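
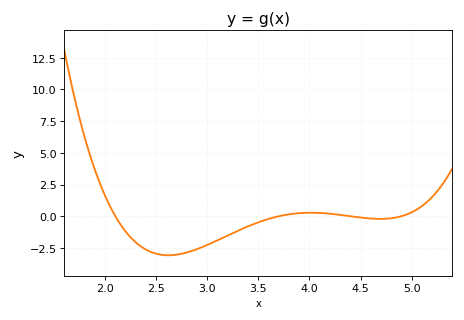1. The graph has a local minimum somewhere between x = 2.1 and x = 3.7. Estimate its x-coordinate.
2.62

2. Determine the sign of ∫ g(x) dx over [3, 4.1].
negative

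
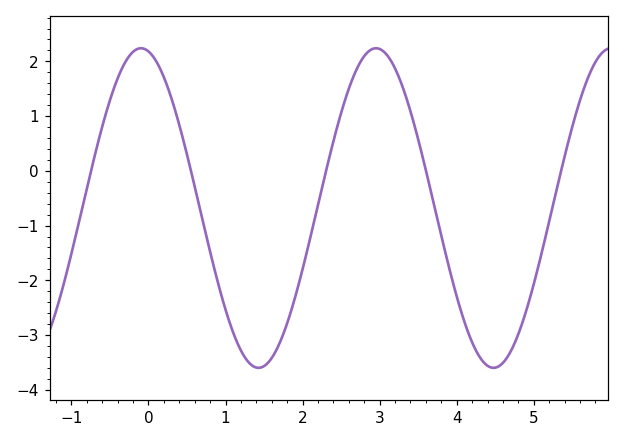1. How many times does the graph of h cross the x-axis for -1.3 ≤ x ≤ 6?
5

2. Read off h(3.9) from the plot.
-1.76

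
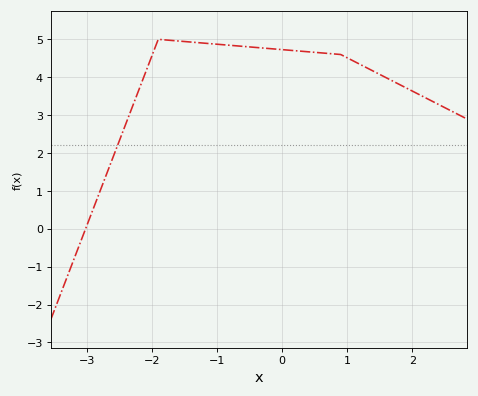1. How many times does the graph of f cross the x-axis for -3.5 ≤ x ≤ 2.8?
1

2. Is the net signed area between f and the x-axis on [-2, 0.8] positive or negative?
positive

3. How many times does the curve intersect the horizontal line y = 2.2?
1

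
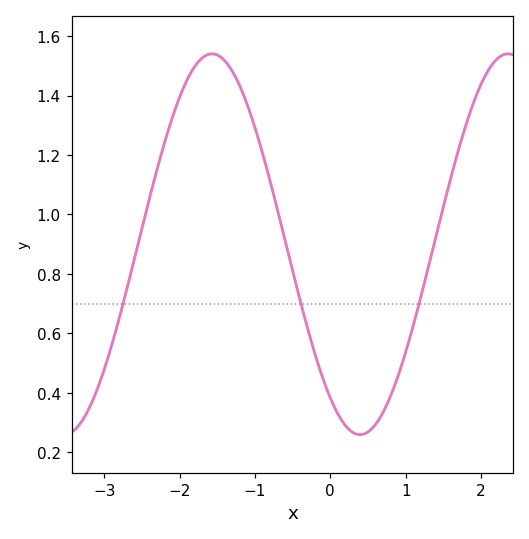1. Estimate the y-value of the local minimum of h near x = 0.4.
0.26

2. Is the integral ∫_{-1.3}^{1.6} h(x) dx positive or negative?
positive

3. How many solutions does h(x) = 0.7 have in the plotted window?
3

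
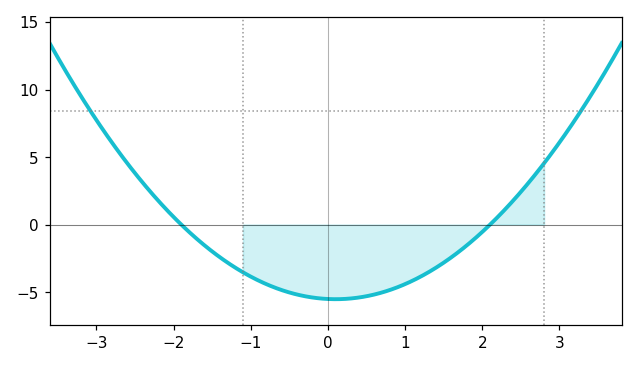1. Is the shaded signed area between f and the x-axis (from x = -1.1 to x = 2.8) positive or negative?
negative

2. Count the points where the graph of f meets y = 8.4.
2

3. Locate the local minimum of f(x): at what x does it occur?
0.1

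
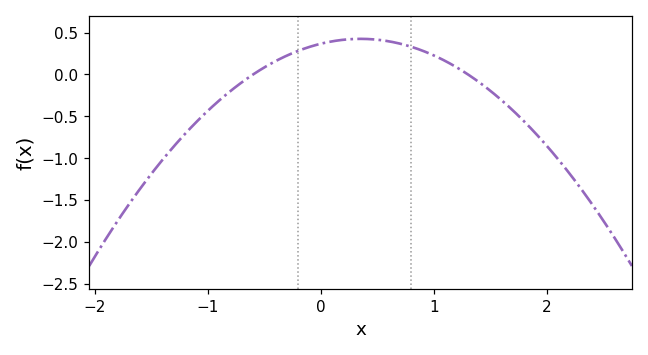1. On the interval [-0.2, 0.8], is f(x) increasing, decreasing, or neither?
neither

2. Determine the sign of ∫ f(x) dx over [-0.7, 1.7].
positive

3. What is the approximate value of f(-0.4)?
0.16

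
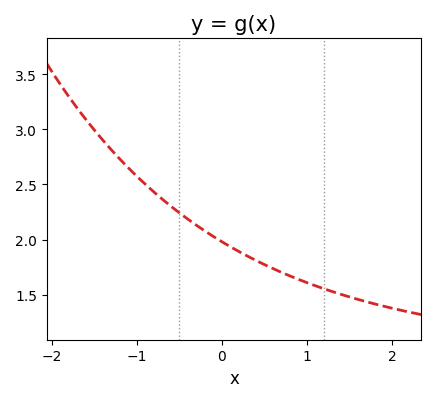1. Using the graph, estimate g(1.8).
1.4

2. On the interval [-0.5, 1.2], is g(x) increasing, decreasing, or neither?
decreasing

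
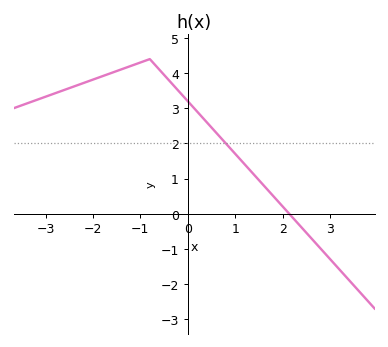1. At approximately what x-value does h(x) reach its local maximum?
-0.8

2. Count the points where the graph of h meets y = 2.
1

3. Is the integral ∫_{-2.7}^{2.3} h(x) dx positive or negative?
positive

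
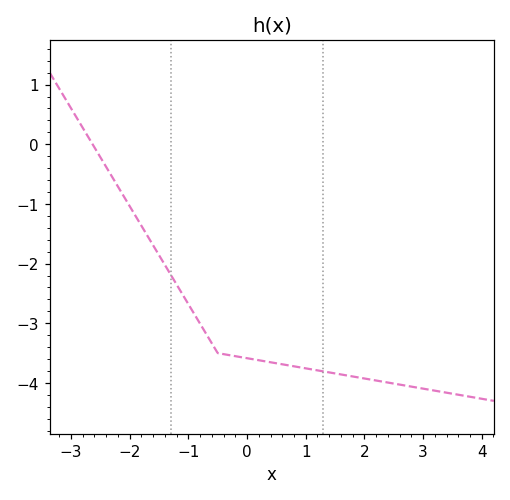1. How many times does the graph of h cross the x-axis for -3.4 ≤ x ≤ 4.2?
1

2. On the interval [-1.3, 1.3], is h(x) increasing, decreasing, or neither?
decreasing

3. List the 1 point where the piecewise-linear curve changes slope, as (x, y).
(-0.5, -3.5)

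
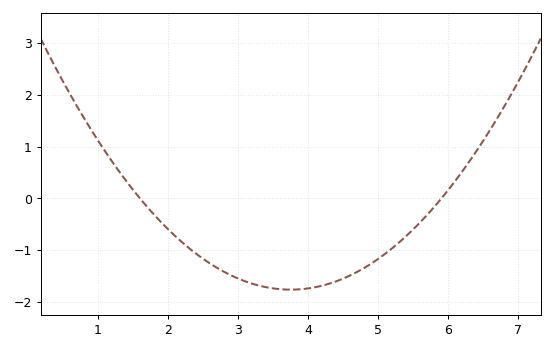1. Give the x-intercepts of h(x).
1.6, 5.9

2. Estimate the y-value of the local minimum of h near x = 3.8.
-1.76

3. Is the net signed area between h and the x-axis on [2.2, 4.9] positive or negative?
negative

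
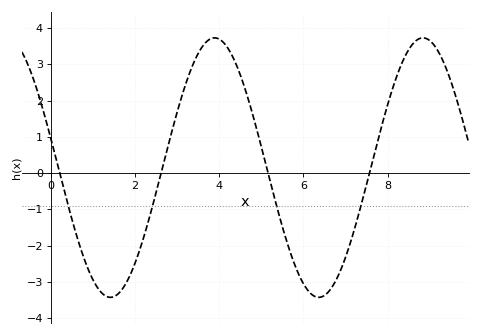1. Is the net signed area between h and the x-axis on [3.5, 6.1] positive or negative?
positive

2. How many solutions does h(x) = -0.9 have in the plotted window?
4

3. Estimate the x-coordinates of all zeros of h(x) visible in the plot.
0.2, 2.6, 5.2, 7.6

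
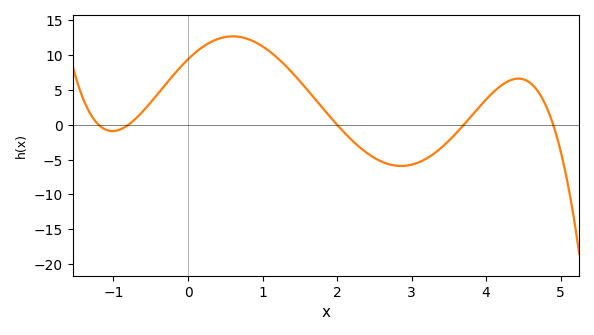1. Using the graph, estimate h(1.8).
2.48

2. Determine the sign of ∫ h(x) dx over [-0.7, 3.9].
positive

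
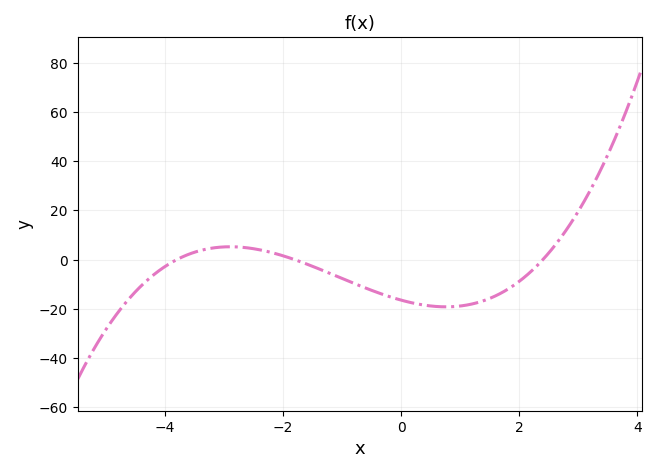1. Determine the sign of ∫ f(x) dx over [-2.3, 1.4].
negative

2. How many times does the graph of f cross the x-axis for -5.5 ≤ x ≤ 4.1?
3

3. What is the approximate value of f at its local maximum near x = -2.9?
6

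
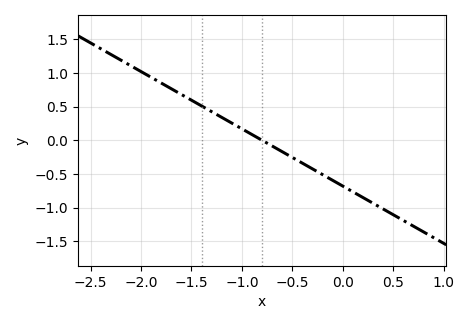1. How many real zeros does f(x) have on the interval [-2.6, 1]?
1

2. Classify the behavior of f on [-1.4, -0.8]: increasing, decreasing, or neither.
decreasing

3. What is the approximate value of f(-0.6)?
-0.15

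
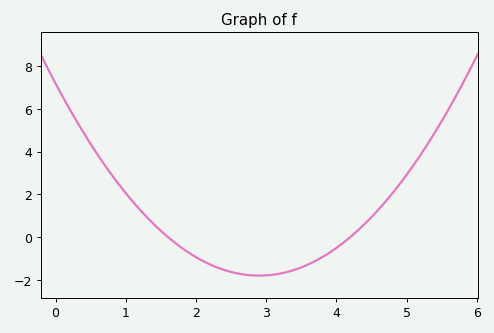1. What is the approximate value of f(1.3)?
1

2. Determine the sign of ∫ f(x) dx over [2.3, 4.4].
negative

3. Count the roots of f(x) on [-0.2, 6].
2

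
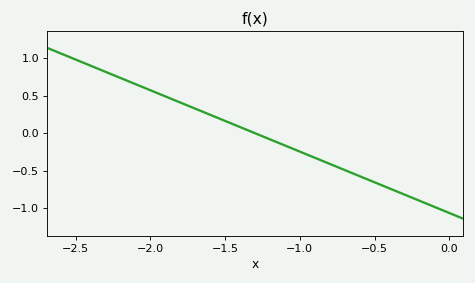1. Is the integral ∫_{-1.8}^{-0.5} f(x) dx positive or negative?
negative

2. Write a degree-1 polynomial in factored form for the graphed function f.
y = -0.82(x + 1.3)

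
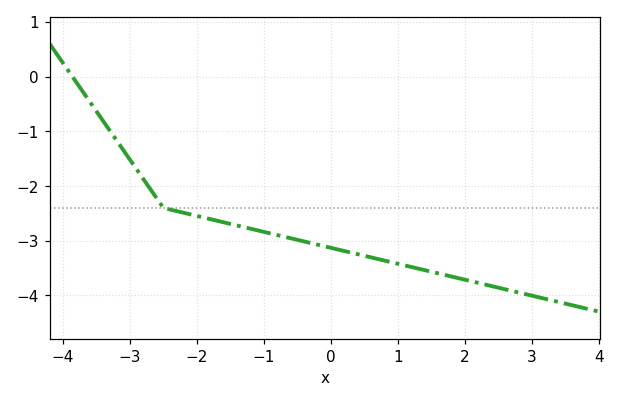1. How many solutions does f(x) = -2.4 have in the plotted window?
1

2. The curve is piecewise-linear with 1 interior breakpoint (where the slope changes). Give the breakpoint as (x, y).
(-2.5, -2.4)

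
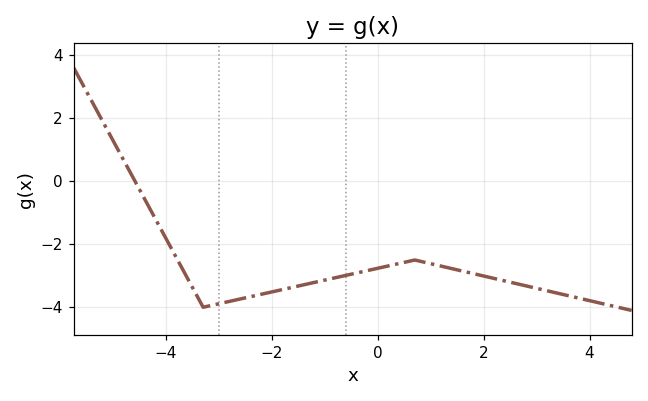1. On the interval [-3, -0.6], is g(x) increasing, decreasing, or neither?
increasing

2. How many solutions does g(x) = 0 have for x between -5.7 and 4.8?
1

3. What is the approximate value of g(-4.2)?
-1.2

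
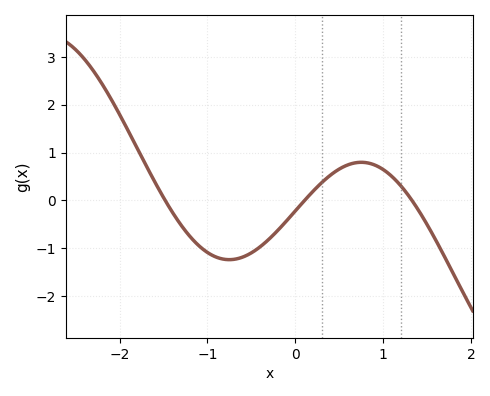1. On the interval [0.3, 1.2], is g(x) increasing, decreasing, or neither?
neither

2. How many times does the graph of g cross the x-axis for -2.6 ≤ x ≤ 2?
3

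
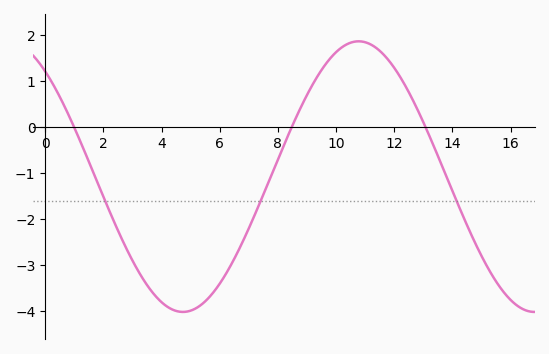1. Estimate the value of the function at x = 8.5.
0.031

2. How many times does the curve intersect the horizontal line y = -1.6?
3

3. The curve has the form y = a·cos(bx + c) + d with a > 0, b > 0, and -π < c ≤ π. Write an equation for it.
y = 2.94cos(0.52x + 0.68) - 1.08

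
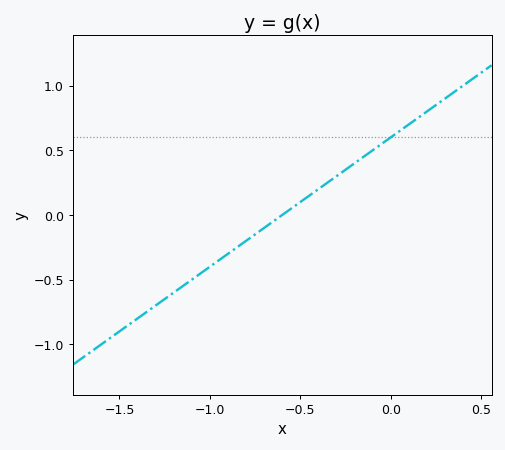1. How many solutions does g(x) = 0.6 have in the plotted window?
1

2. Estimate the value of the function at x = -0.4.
0.2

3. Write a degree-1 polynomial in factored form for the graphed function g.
y = 1(x + 0.6)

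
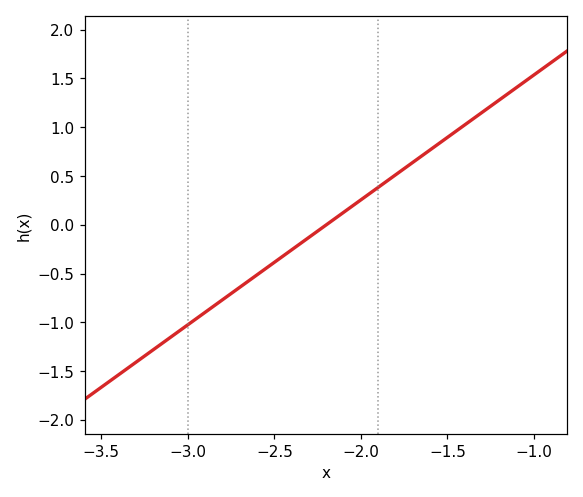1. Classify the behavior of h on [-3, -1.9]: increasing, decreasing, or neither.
increasing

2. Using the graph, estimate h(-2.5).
-0.384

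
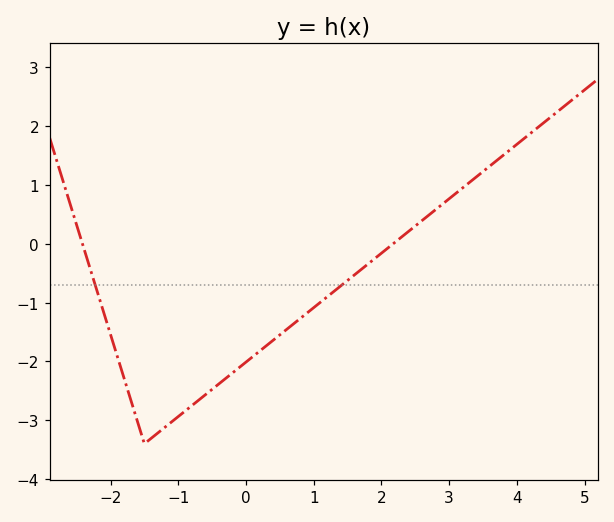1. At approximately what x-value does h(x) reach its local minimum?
-1.4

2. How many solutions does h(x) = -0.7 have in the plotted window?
2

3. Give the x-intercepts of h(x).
-2.4, 2.2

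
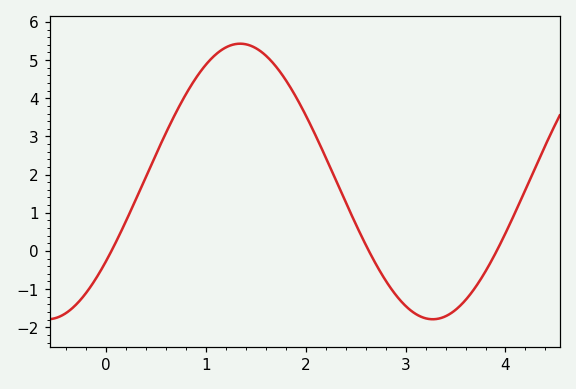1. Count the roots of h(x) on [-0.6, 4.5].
3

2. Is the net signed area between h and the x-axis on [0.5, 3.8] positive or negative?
positive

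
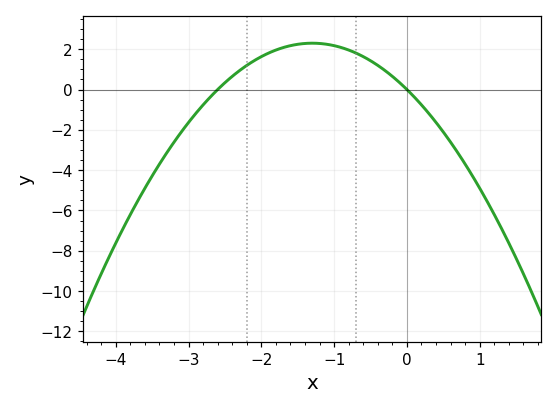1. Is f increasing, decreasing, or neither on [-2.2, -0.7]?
neither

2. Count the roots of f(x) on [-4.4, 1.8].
2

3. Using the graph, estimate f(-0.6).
1.6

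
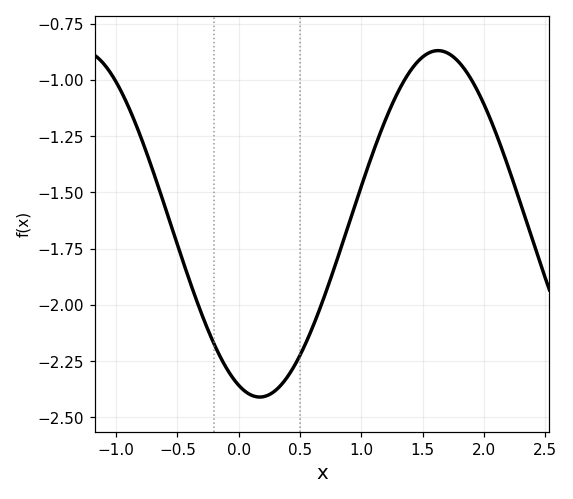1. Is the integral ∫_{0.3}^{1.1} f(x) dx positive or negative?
negative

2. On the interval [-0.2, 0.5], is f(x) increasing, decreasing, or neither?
neither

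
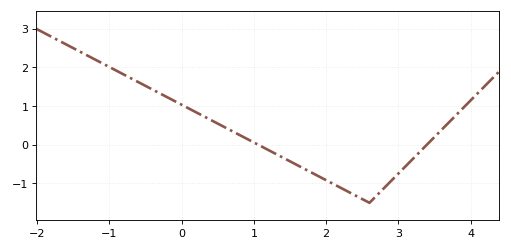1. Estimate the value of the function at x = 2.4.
-1.3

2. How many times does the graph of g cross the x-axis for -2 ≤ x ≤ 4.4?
2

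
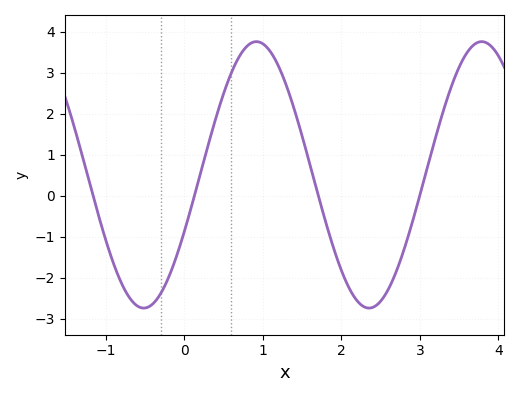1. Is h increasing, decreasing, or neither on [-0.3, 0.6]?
increasing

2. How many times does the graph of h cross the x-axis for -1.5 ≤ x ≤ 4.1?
4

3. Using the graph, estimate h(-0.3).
-2.38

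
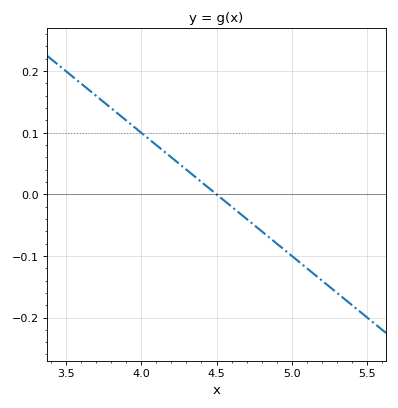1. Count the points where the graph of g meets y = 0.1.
1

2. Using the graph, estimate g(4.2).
0.06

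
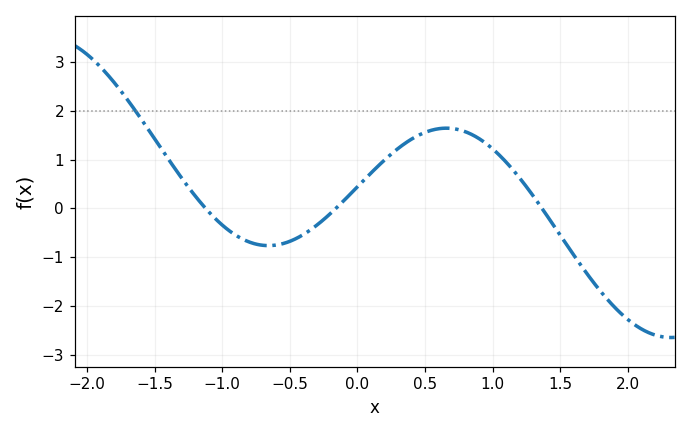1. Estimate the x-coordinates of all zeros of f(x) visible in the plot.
-1.1, -0.2, 1.4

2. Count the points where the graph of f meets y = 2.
1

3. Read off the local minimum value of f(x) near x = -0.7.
-0.8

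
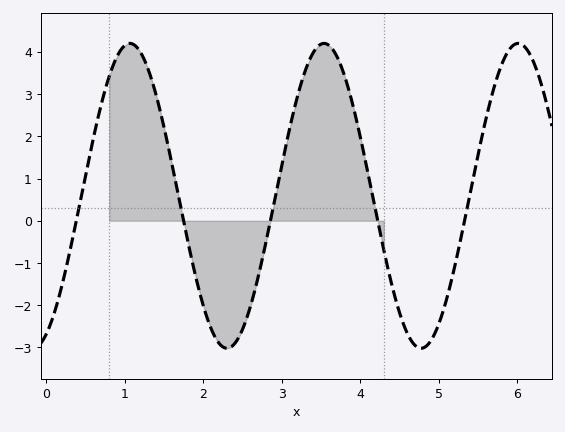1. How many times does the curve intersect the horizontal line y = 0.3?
5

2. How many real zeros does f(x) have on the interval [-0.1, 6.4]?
5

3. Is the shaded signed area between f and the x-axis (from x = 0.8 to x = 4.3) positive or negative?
positive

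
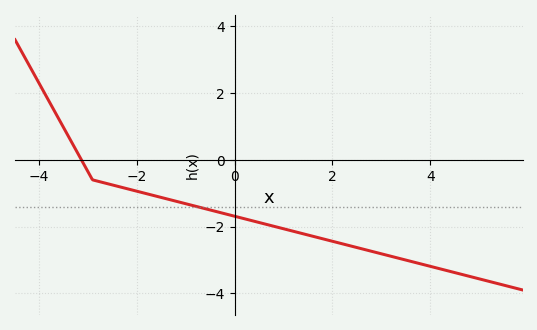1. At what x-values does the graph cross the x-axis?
-3.13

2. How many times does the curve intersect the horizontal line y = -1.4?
1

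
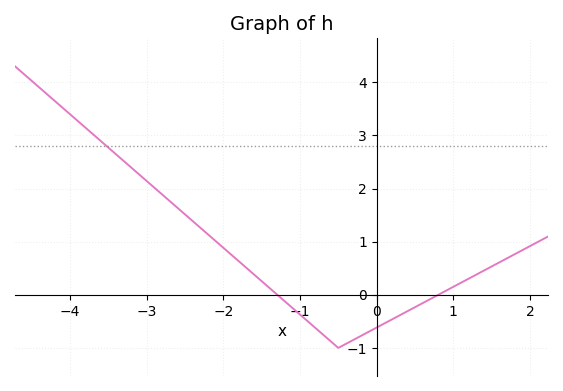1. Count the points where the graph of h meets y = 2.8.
1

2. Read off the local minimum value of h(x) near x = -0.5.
-1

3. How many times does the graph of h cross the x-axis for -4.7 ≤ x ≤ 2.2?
2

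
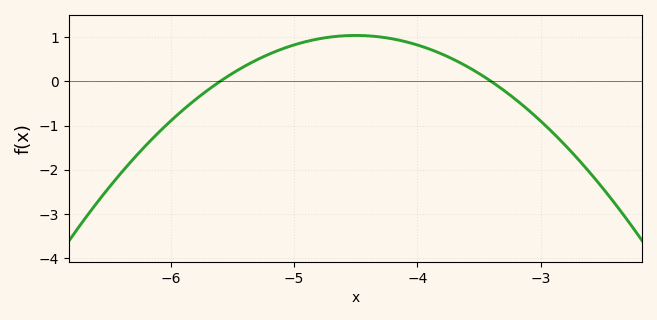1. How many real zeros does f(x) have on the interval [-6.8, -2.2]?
2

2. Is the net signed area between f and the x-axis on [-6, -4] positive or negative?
positive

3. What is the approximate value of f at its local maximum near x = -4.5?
1.04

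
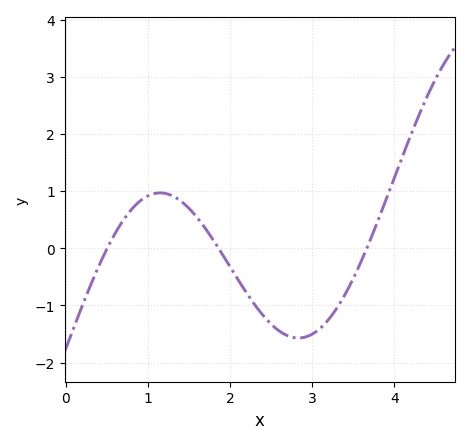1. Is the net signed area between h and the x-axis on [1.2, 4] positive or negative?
negative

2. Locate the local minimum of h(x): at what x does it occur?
2.8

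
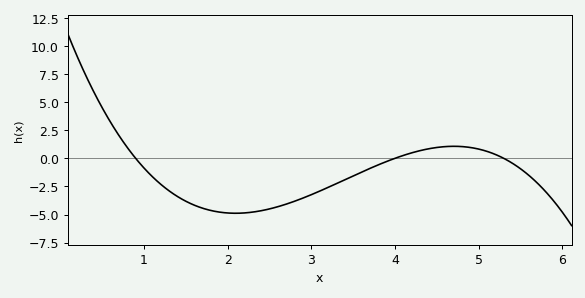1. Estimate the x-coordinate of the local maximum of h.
4.71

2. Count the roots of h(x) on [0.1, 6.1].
3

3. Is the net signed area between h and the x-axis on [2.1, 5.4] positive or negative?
negative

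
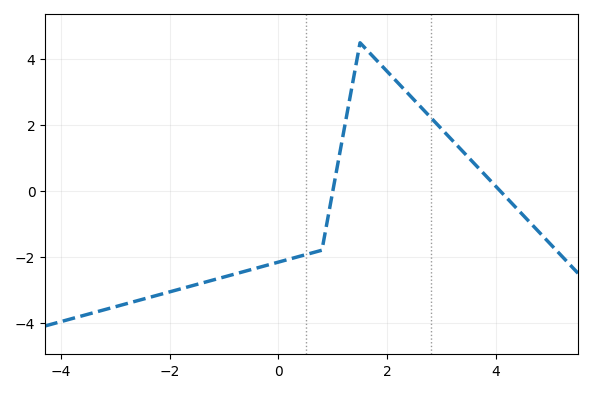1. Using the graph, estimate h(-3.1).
-3.56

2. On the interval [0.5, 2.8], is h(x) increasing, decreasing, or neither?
neither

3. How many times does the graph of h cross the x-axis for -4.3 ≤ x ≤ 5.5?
2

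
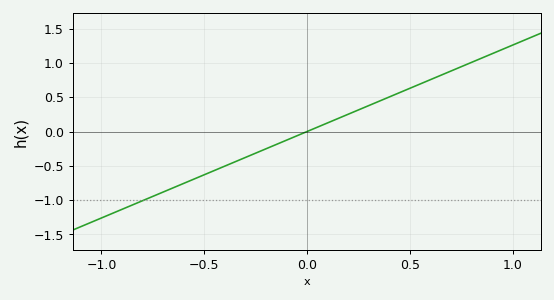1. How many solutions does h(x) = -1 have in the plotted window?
1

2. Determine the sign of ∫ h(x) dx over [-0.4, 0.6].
positive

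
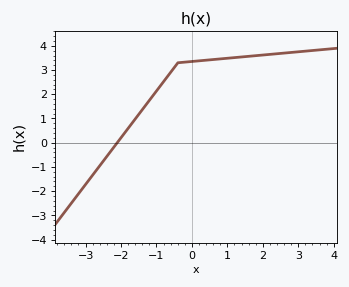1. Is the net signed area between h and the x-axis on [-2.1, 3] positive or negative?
positive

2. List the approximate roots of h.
-2.11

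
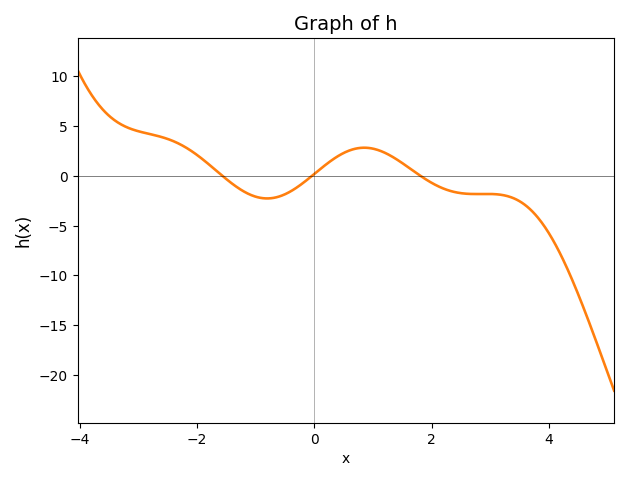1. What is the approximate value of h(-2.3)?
3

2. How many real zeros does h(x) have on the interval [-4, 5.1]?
3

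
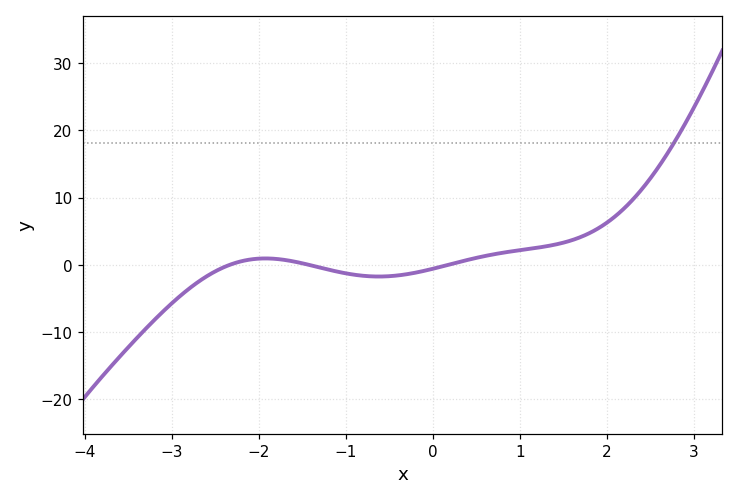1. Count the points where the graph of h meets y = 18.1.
1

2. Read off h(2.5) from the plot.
12.9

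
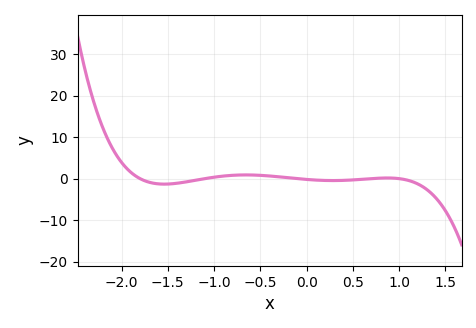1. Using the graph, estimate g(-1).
0.345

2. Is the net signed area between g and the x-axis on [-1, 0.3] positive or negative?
positive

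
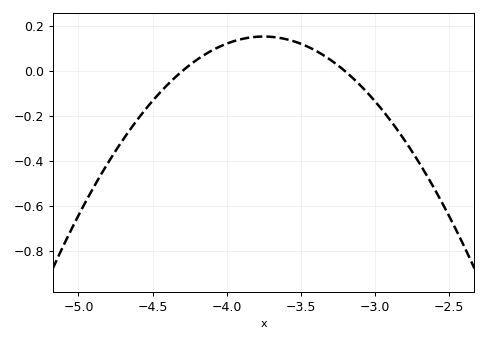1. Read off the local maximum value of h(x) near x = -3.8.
0.16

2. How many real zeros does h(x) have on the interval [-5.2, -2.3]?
2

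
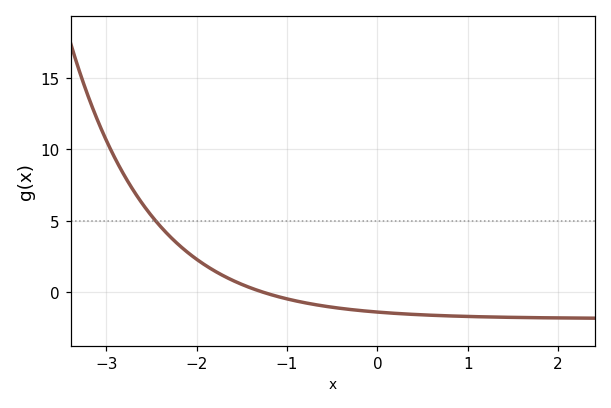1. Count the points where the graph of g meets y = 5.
1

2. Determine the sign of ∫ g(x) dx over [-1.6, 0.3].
negative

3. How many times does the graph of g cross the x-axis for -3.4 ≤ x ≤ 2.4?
1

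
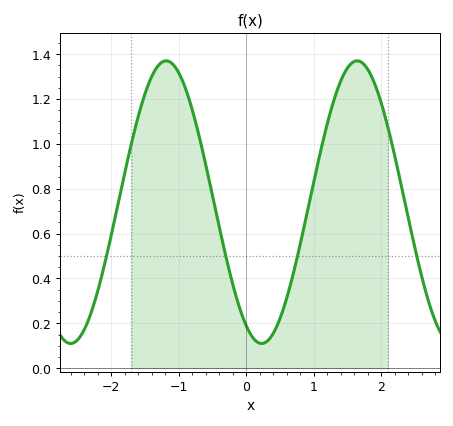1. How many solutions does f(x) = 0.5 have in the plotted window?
4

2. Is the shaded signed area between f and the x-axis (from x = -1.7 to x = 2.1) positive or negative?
positive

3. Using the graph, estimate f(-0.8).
1.15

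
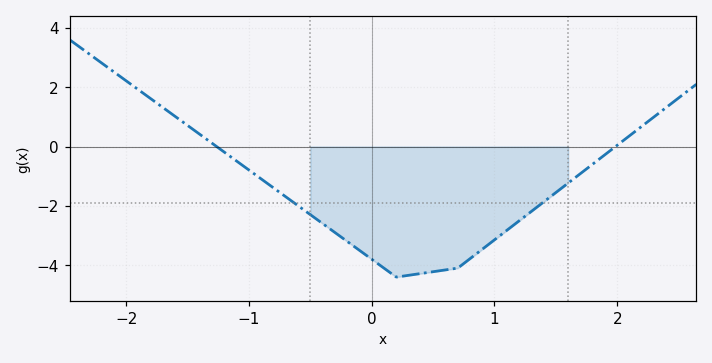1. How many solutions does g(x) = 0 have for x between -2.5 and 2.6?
2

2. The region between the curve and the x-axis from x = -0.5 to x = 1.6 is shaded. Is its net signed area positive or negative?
negative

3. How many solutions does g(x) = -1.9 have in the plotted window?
2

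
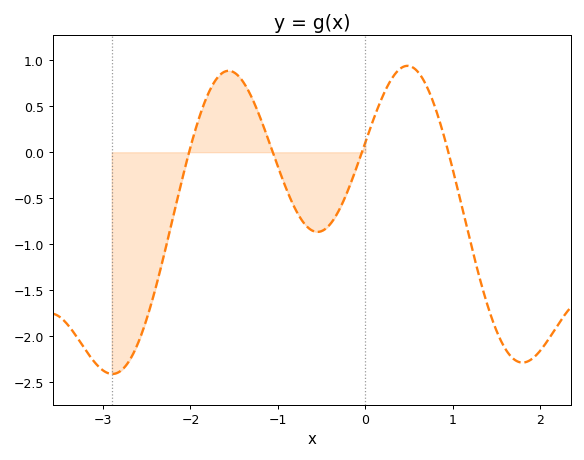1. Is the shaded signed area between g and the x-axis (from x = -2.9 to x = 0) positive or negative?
negative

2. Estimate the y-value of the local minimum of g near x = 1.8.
-2.3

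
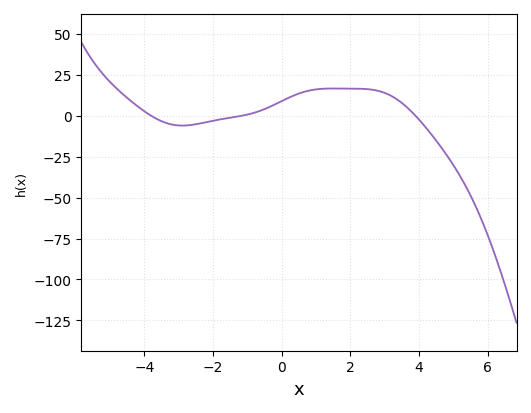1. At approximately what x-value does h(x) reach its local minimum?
-2.8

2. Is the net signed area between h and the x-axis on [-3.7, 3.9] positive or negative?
positive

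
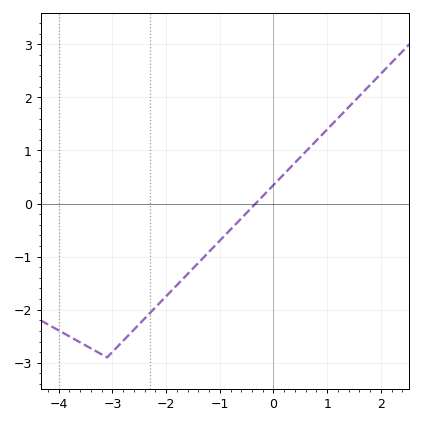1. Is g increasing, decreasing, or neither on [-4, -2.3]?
neither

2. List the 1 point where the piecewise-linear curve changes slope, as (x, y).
(-3.1, -2.9)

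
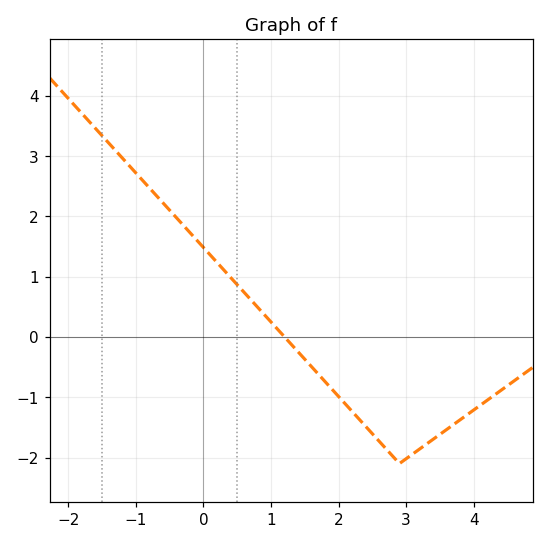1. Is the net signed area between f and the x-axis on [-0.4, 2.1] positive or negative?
positive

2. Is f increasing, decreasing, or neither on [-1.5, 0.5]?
decreasing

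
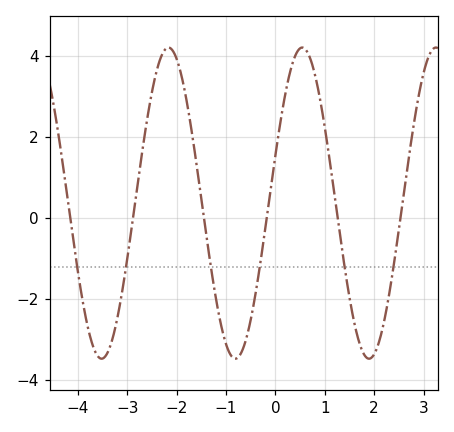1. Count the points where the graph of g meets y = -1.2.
6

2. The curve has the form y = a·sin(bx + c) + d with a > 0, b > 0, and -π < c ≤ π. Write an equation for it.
y = 3.84sin(2.32x + 0.312) + 0.37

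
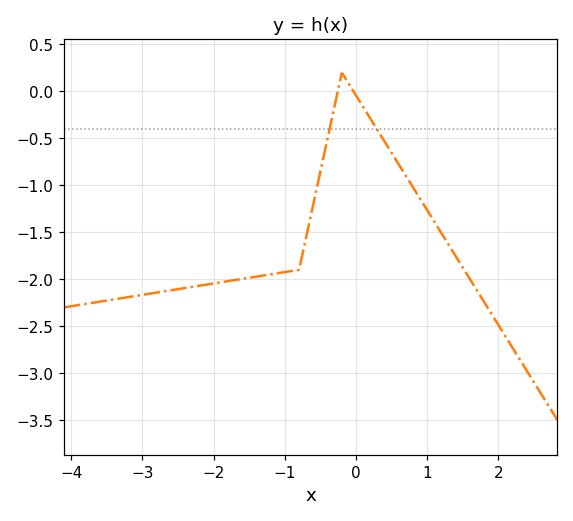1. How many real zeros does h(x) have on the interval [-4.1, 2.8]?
2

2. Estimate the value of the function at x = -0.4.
-0.5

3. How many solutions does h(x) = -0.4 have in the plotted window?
2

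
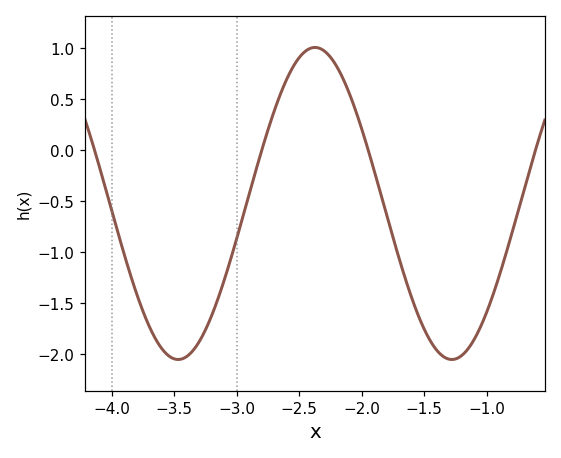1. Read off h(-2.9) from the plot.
-0.427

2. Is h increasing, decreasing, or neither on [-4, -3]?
neither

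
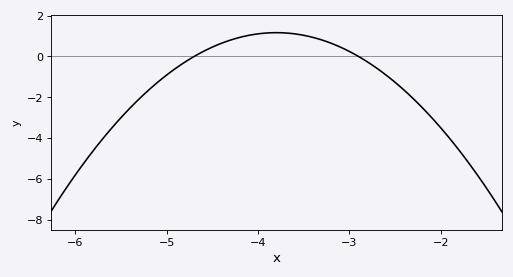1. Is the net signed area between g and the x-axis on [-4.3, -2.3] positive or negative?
positive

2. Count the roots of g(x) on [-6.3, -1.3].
2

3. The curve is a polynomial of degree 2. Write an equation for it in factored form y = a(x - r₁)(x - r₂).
y = -1.44(x + 4.7)(x + 2.9)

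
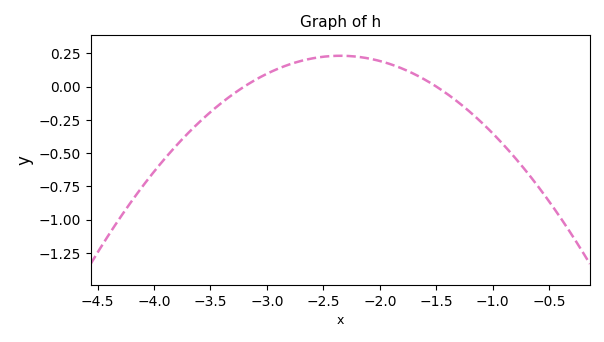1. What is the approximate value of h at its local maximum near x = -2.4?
0.24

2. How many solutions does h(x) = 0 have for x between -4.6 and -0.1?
2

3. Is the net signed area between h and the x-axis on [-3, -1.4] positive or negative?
positive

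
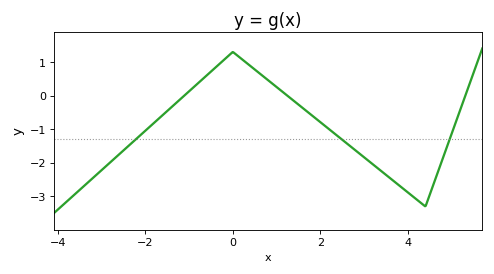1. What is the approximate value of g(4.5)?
-2.94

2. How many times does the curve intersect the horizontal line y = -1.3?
3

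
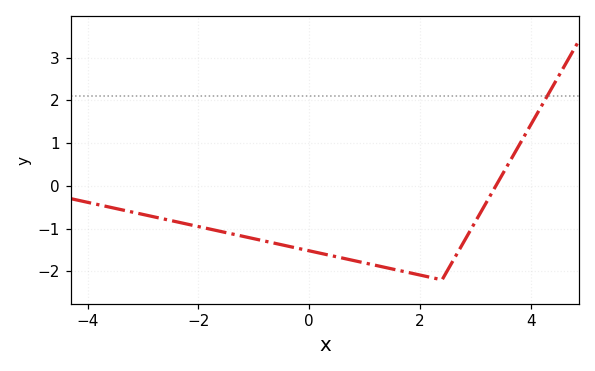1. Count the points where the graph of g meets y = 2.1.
1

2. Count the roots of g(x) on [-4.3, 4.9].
1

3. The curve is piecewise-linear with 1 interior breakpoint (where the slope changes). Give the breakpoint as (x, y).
(2.4, -2.2)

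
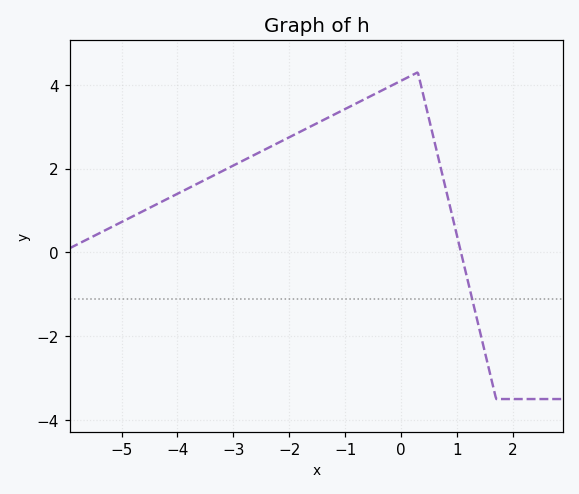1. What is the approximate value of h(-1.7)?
2.95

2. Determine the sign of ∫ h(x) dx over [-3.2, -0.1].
positive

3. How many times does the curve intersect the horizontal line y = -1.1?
1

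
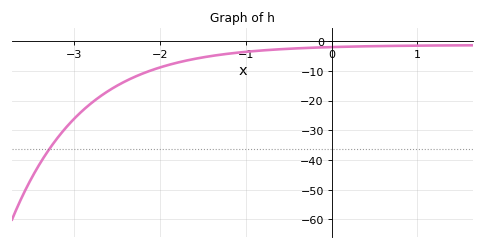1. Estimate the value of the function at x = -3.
-26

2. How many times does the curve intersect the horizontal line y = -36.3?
1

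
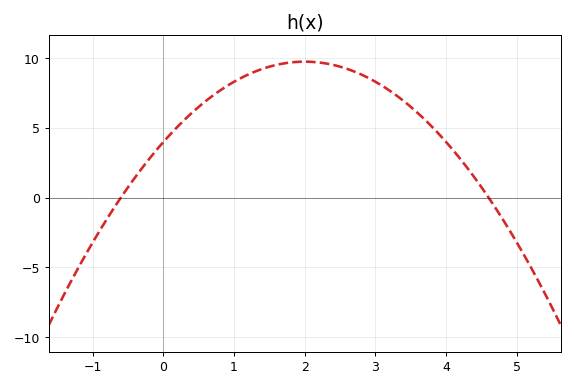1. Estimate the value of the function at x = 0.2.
5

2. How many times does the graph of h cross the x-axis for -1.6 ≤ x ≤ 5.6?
2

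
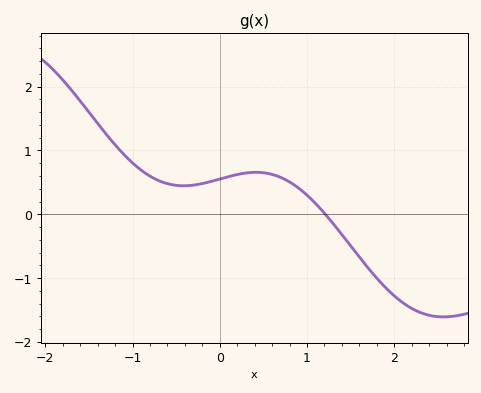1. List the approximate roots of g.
1.2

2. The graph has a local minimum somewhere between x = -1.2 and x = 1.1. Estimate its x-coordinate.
-0.4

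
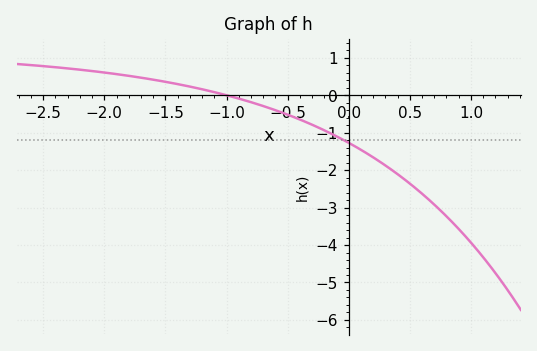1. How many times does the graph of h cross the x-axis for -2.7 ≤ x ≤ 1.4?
1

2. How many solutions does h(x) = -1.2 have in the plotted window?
1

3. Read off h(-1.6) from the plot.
0.4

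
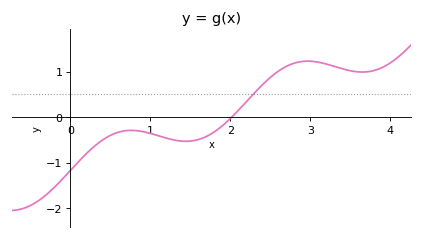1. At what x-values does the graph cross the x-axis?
2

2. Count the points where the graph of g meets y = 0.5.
1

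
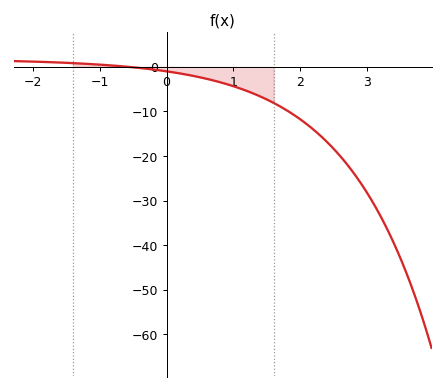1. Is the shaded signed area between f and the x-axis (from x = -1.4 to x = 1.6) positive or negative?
negative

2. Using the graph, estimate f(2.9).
-26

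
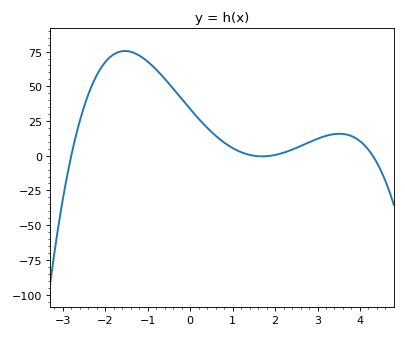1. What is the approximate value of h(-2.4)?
44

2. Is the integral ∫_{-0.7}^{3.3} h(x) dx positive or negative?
positive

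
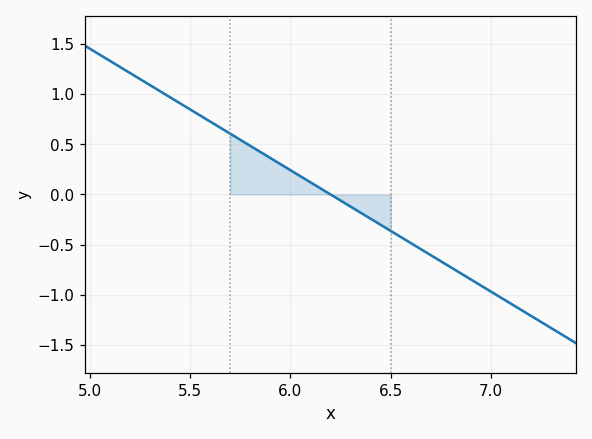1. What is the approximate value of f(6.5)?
-0.363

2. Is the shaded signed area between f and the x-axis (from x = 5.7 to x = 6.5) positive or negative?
positive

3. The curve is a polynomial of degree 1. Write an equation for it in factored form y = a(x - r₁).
y = -1.21(x - 6.2)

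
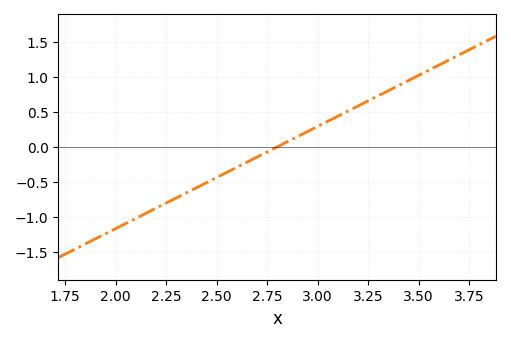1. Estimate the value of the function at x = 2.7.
-0.15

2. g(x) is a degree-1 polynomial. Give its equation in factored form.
y = 1.46(x - 2.8)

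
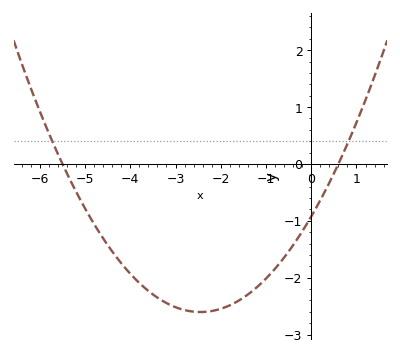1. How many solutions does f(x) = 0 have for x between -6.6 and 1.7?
2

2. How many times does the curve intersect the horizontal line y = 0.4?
2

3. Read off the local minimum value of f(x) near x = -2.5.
-2.6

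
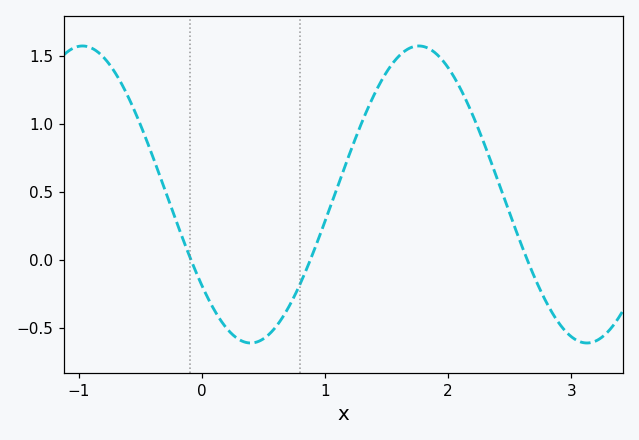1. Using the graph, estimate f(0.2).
-0.501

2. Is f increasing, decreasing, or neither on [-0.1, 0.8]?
neither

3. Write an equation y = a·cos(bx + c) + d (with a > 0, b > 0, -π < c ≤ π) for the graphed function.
y = 1.09cos(2.3x + 2.23) + 0.48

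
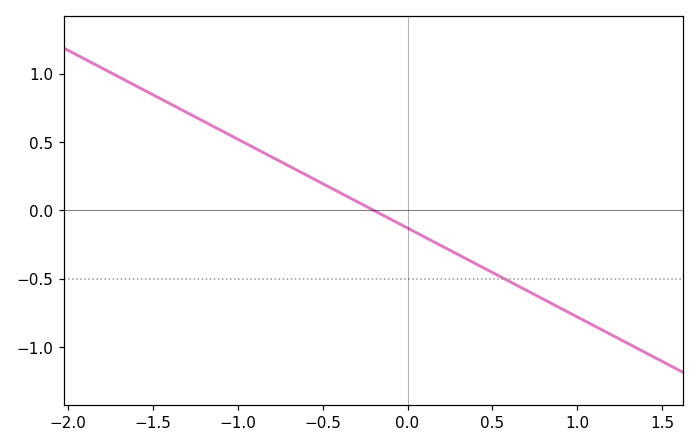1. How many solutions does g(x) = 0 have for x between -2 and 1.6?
1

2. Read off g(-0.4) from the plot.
0.13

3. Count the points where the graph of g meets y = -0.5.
1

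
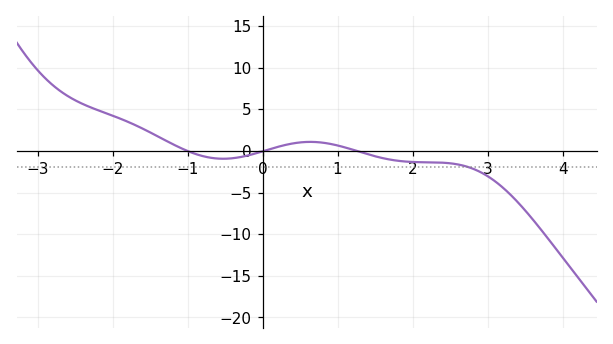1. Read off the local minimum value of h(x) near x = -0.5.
-1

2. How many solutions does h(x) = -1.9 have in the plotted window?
1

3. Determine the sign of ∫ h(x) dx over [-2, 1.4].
positive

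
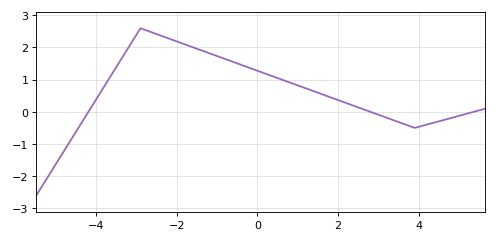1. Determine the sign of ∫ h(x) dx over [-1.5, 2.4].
positive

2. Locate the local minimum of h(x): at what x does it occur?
4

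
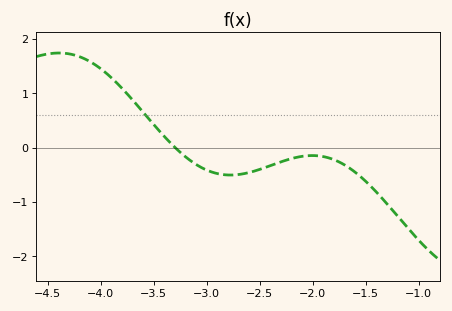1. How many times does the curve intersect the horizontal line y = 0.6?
1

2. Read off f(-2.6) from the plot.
-0.458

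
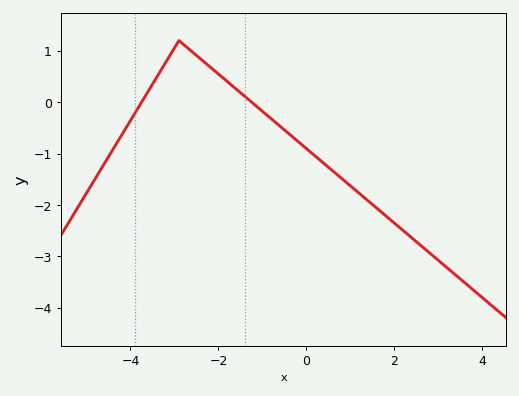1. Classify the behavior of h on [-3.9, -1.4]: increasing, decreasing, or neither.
neither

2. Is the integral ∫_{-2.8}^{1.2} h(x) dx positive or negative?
negative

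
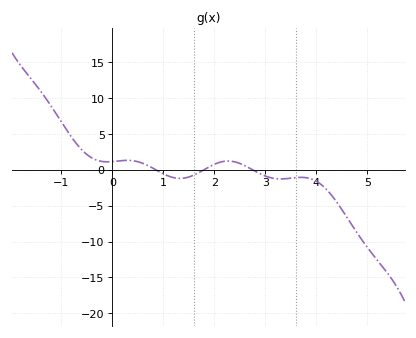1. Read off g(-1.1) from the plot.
7.73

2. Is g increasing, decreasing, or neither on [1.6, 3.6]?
neither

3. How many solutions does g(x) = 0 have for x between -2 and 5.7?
3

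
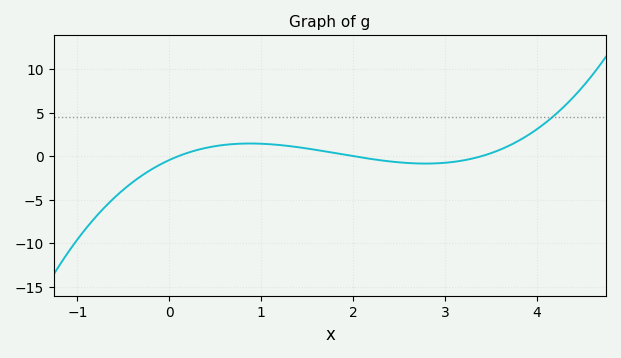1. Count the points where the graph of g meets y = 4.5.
1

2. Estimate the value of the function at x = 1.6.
0.713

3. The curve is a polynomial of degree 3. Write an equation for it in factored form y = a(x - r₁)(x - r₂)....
y = 0.66(x - 0.1)(x - 2)(x - 3.4)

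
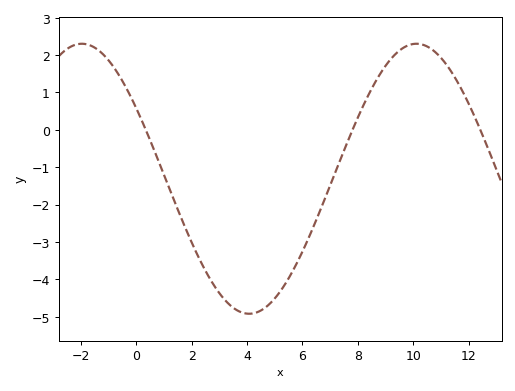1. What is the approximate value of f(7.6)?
-0.378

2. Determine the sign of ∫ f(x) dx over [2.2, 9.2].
negative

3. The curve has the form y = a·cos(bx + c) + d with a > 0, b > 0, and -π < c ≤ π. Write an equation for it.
y = 3.61cos(0.52x + 1.02) - 1.31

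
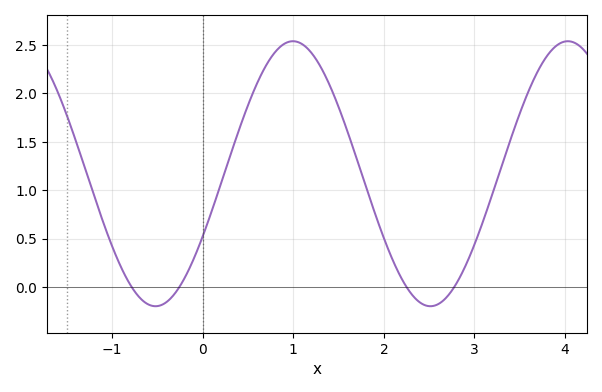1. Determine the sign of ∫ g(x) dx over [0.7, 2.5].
positive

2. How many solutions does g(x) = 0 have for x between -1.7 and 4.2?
4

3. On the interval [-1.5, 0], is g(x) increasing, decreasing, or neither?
neither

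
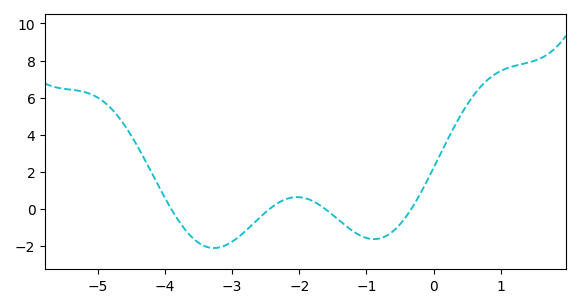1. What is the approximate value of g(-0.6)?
-1.18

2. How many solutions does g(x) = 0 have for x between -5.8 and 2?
4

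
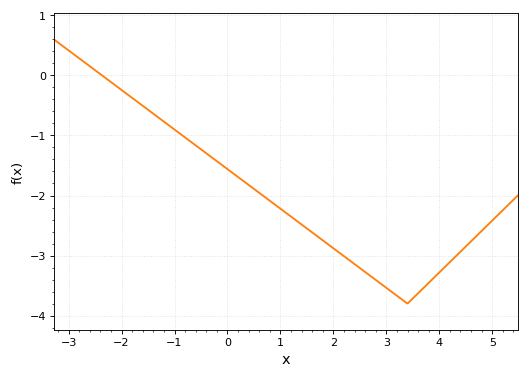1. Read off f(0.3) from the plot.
-1.76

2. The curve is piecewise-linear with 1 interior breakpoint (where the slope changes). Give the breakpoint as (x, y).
(3.4, -3.8)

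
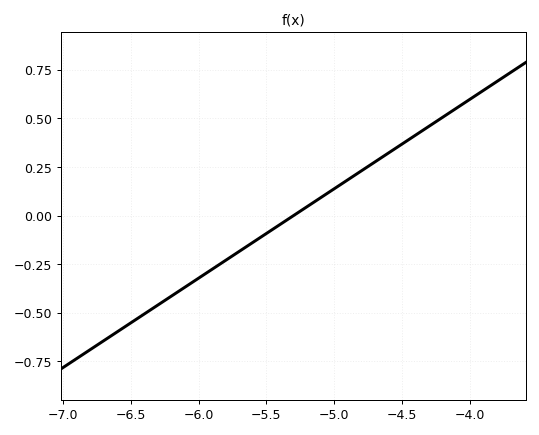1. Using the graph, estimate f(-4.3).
0.46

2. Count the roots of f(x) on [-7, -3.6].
1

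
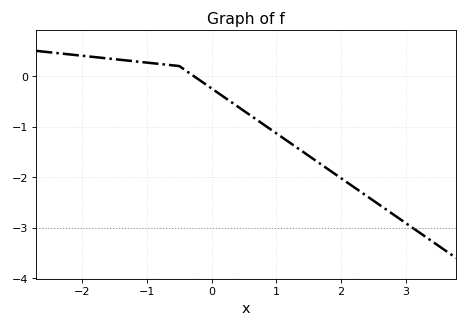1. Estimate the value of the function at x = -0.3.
0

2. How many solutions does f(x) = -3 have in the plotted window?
1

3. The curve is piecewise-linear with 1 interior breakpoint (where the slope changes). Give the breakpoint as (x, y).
(-0.5, 0.2)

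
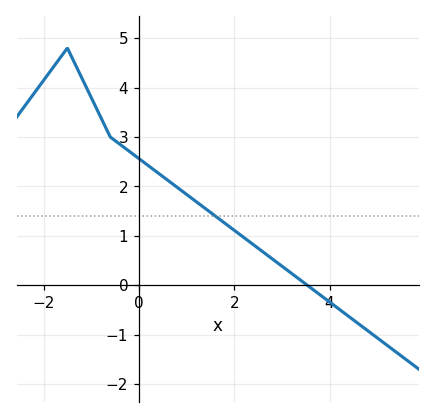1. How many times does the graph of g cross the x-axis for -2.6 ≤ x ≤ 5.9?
1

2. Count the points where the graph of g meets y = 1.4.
1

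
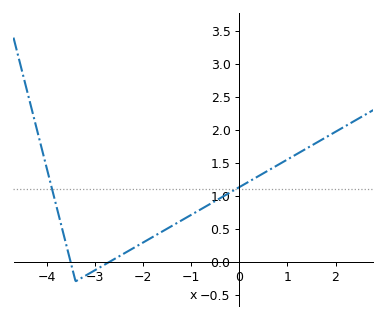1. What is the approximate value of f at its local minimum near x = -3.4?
-0.3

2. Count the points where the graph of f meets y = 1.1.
2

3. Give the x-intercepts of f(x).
-3.5, -2.7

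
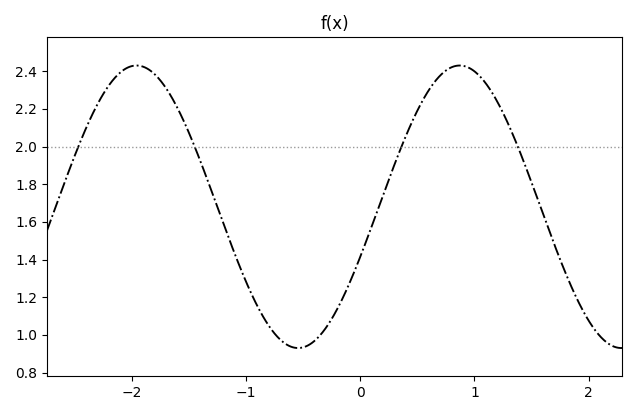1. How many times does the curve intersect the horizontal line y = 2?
4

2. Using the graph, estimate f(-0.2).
1.14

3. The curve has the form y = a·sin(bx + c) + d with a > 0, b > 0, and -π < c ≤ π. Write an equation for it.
y = 0.75sin(2.22x - 0.362) + 1.68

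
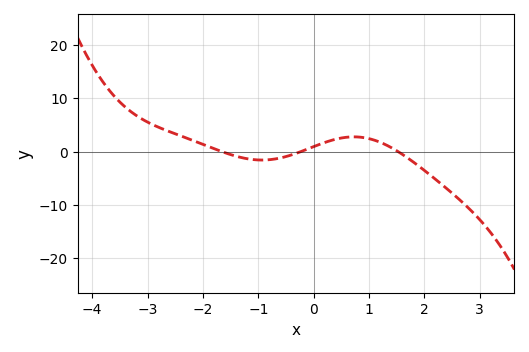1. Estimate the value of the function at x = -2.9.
5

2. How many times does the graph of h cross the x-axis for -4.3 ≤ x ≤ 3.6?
3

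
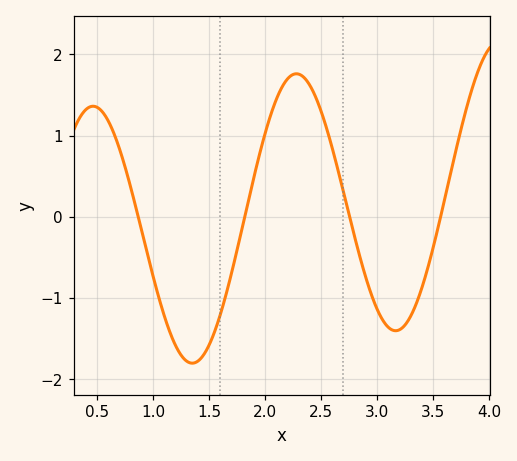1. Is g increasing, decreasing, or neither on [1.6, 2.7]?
neither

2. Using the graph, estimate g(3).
-1.1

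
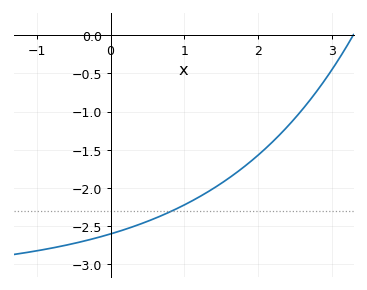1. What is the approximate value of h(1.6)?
-1.85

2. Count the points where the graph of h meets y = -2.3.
1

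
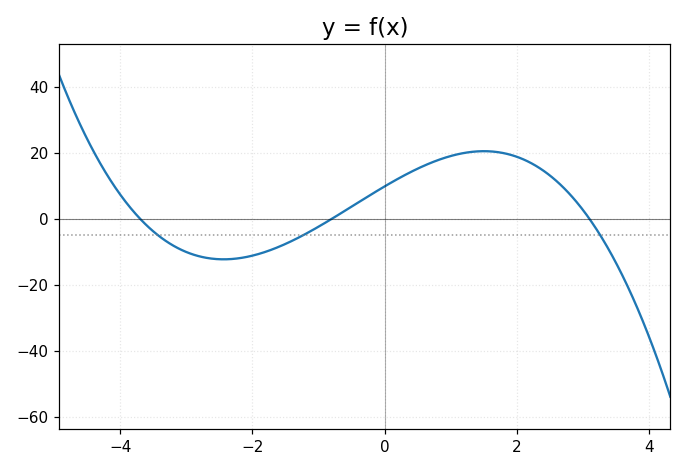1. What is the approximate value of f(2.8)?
8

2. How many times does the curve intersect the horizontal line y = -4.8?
3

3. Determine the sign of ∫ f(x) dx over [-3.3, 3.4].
positive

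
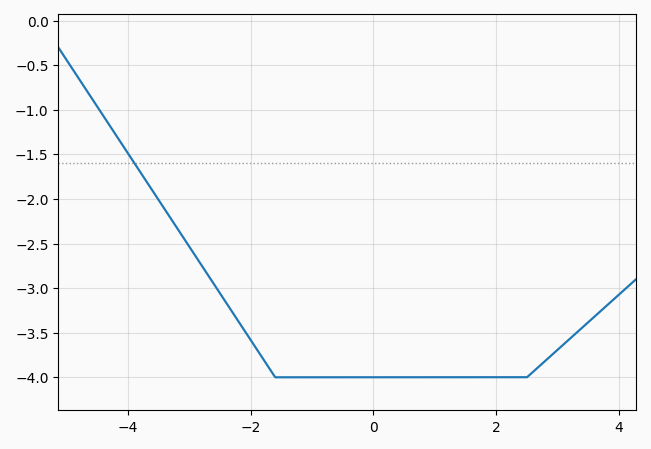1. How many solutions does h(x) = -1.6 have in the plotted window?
1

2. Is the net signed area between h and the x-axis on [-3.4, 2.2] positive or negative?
negative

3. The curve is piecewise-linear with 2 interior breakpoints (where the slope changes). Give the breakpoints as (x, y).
(-1.6, -4); (2.5, -4)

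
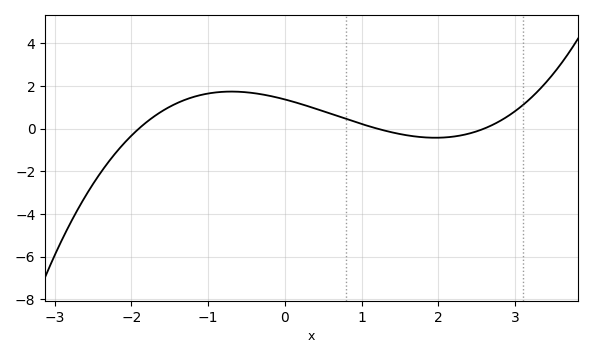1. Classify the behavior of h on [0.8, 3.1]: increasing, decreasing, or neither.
neither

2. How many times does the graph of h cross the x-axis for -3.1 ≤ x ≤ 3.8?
3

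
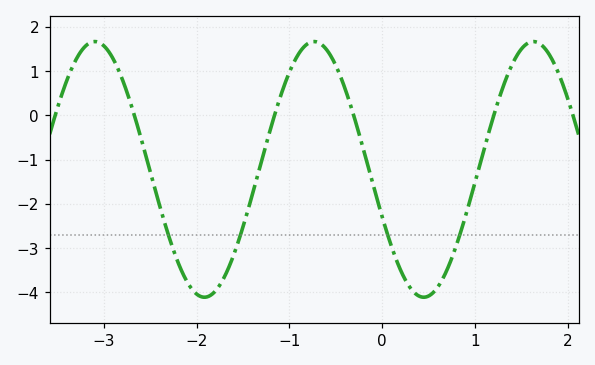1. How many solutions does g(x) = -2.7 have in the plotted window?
4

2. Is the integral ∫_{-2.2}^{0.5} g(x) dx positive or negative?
negative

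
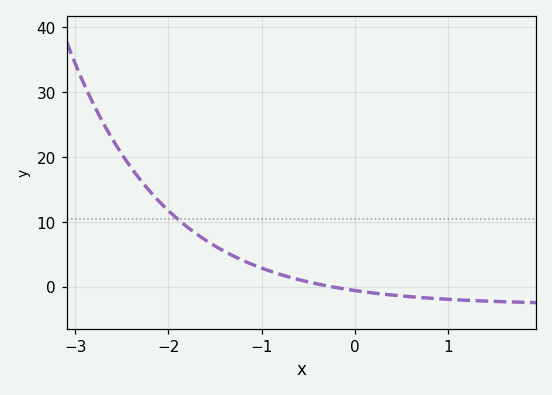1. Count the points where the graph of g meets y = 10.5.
1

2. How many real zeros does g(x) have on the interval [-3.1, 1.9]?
1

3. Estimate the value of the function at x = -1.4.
5.49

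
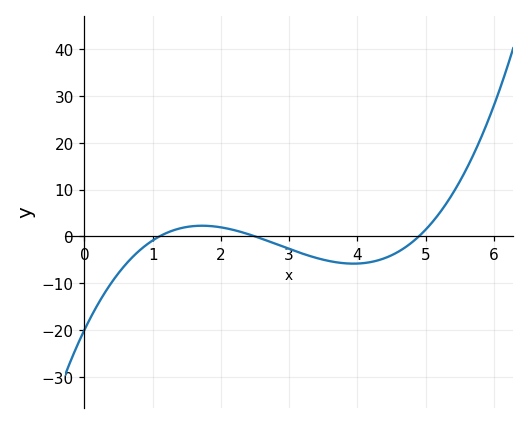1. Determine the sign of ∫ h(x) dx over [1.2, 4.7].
negative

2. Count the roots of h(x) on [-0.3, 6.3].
3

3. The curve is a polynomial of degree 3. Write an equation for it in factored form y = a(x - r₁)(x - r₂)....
y = 1.48(x - 1.1)(x - 2.5)(x - 4.9)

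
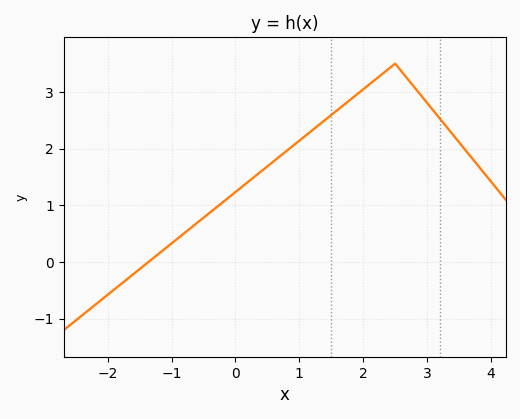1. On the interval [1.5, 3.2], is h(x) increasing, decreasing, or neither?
neither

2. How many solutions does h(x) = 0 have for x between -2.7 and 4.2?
1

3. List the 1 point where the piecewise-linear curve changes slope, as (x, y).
(2.5, 3.5)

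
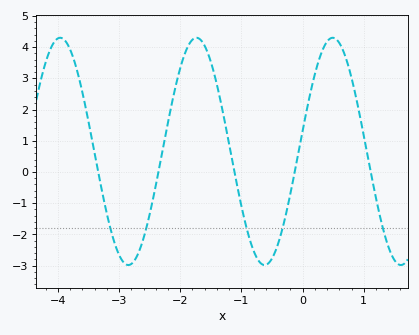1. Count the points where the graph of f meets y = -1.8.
5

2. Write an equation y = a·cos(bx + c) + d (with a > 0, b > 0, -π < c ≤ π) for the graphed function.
y = 3.64cos(2.82x - 1.39) + 0.66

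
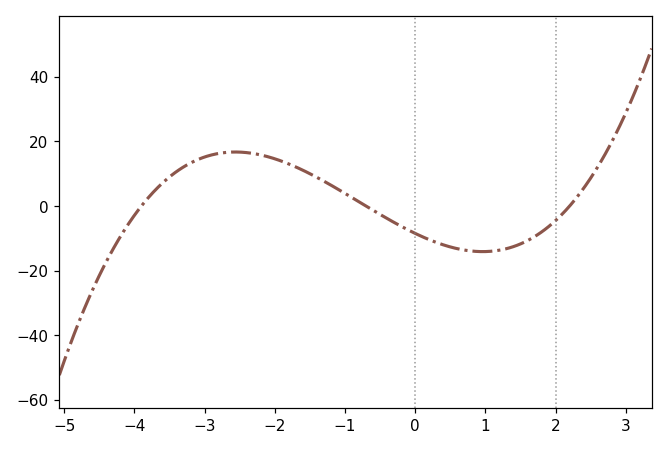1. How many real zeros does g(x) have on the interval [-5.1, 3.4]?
3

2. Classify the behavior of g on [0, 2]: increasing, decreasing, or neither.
neither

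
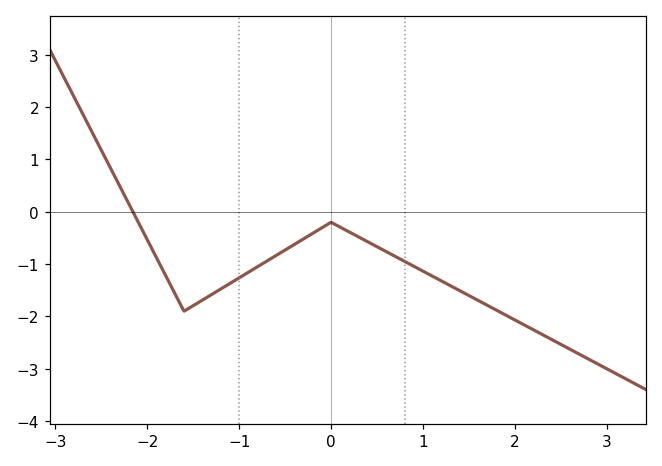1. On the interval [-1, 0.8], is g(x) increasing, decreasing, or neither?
neither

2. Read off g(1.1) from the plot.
-1.23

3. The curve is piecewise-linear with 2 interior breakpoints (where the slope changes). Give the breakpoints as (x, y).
(-1.6, -1.9); (0, -0.2)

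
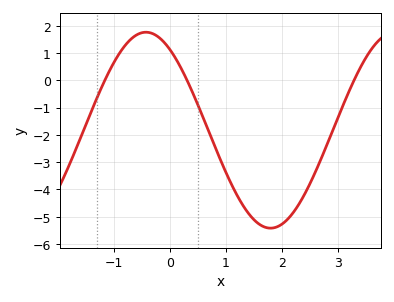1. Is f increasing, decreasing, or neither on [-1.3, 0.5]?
neither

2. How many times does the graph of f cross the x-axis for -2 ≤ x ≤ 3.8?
3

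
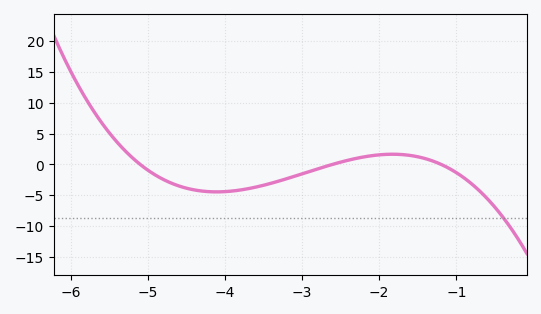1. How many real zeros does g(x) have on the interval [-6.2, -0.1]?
3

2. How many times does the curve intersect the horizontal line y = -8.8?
1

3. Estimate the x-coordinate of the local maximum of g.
-1.8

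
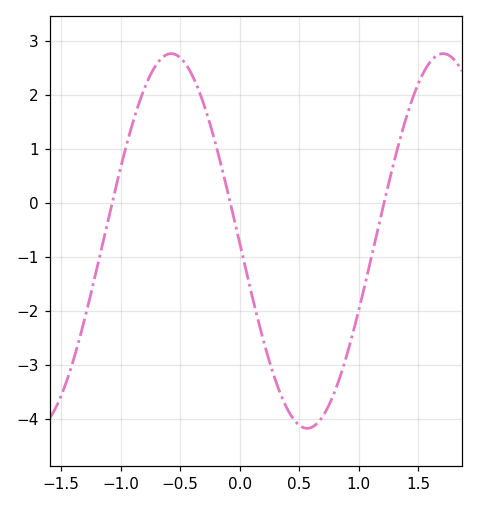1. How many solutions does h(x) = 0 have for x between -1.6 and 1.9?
3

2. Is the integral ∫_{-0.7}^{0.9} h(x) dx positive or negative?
negative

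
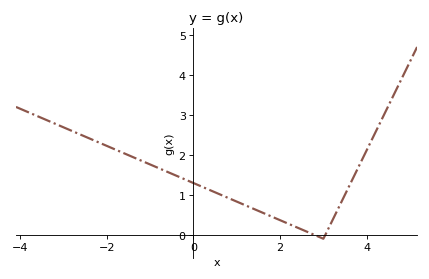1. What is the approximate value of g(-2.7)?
2.5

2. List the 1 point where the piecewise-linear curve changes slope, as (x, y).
(3, -0.1)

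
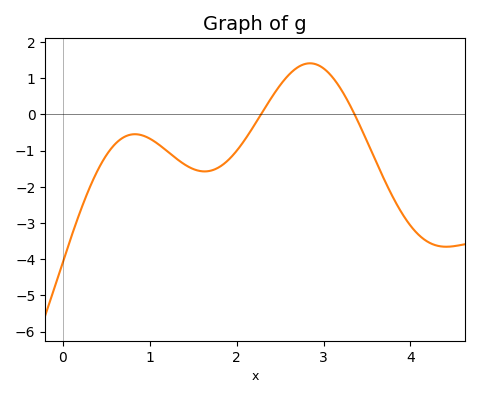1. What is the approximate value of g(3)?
1.3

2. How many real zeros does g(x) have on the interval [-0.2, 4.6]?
2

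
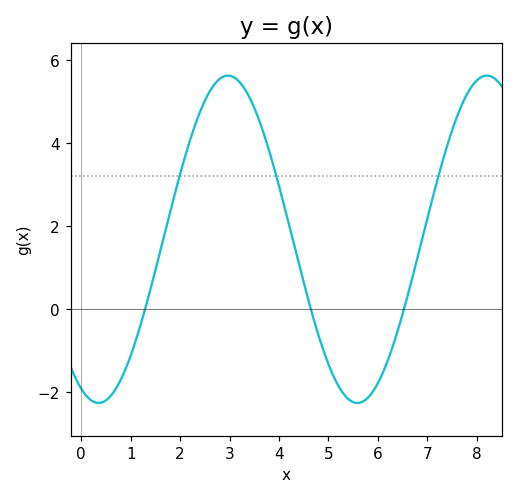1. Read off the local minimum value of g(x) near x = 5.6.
-2.2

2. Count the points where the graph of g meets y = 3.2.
3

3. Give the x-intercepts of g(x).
1.2, 4.6, 6.6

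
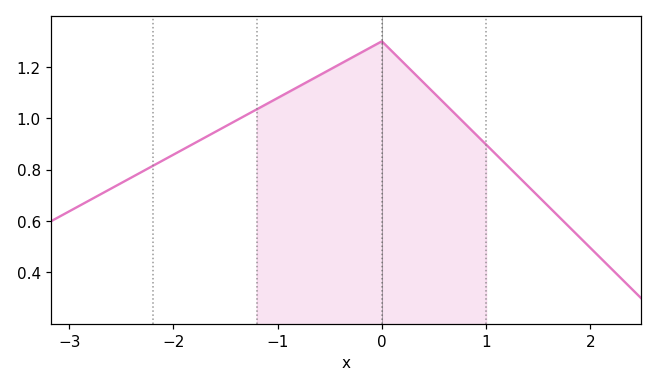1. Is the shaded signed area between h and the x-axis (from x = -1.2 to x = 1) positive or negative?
positive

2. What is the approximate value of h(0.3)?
1.18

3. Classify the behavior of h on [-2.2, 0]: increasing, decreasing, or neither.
increasing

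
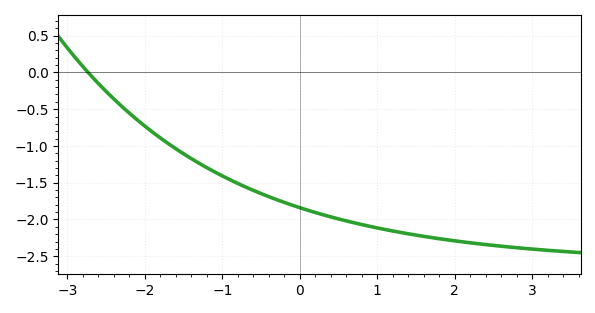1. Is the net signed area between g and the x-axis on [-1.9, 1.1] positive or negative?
negative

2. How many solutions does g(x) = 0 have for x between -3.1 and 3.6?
1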